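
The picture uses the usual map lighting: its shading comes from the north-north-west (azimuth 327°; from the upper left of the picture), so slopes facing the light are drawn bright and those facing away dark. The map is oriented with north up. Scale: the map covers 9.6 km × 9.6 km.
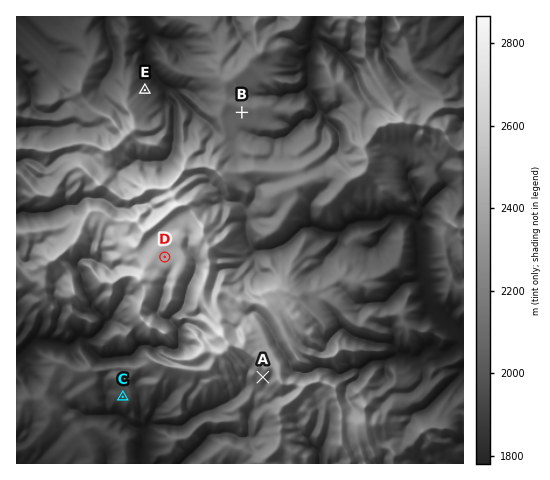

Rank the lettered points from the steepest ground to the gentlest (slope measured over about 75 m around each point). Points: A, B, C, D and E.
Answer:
A E C B D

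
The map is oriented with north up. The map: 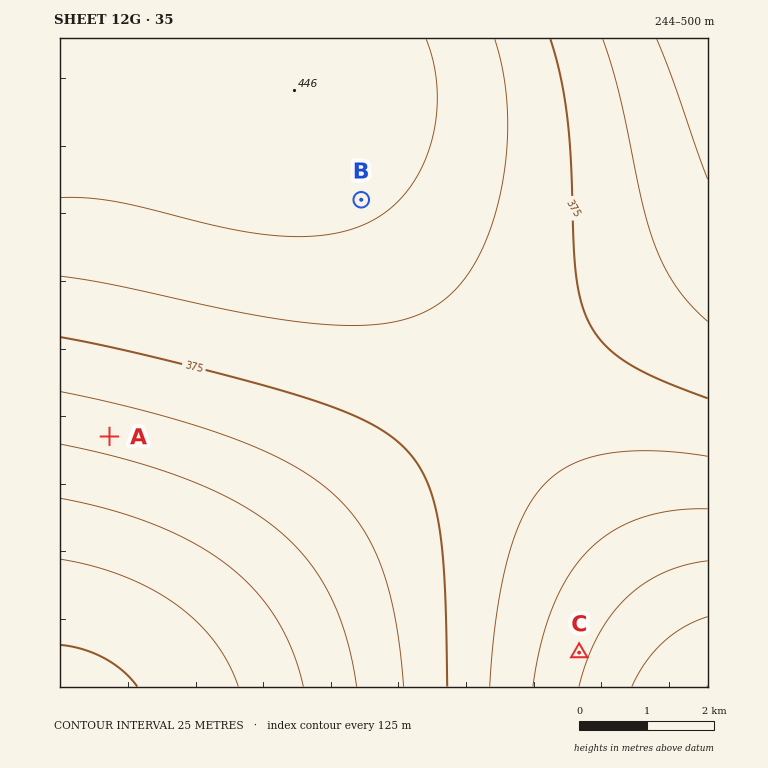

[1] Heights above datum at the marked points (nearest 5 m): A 335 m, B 430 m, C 445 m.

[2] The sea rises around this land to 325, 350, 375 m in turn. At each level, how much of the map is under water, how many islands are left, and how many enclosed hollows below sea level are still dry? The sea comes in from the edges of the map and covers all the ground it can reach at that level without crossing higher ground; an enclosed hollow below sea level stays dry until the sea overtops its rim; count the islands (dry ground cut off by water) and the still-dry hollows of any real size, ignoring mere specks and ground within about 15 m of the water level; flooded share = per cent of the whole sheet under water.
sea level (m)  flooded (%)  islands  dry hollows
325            14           0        0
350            23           0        0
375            38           0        0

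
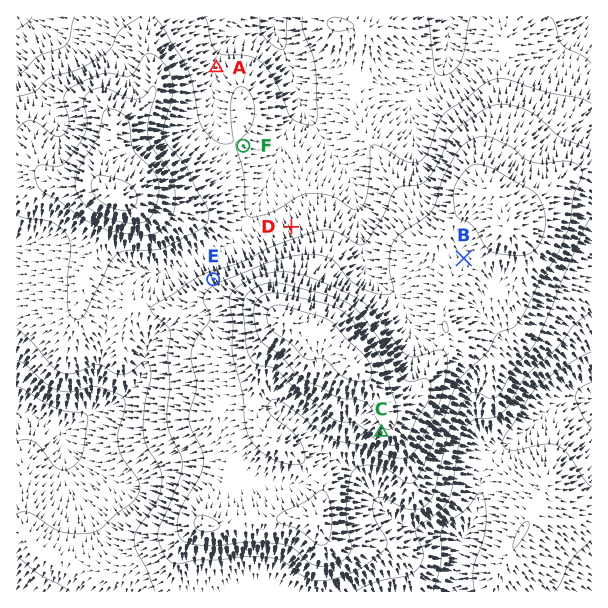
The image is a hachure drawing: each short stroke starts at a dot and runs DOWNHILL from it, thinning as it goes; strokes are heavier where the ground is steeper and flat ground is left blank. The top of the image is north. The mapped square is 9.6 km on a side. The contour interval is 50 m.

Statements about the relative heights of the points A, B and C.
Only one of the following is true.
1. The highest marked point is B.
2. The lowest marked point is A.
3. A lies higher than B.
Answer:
2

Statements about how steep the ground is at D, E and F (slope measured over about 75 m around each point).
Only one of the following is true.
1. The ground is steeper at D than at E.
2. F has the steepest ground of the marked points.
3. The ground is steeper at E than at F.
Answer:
3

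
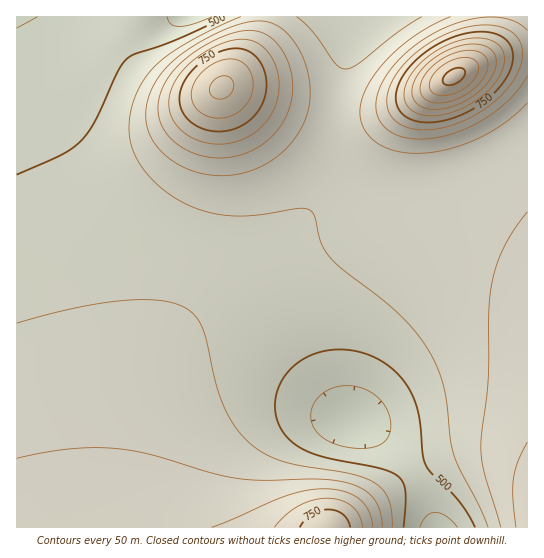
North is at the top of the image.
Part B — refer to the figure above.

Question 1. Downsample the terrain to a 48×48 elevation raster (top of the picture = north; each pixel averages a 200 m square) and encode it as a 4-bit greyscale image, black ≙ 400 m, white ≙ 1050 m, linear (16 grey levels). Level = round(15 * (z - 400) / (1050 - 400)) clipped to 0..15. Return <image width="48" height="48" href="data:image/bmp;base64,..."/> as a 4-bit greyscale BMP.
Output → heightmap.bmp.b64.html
<image width="48" height="48" href="data:image/bmp;base64,Qk32BAAAAAAAAHYAAAAoAAAAMAAAADAAAAABAAQAAAAAAIAEAAATCwAAEwsAABAAAAAAAAAAAAAAABEREQAiIiIAMzMzAERERABVVVUAZmZmAHd3dwCIiIgAmZmZAKqqqgC7u7sAzMzMAN3d3QDu7u4A////AFVVVVVVVVZmZmZmZ3eImZh2QyERESNFZlVVVVVVVVVVVVZmZmd4iIdlQyIREiNFZlVVVVVVVVVVVVVVVmZ3d3ZlQyIiIjRFZlVVVVVVVVVVVVVVVVVmZmVUMyIiIzRVZlVVVVVVVVVVVVVVVVVVVURDMyIiM0RVZlVVVVVVVVVVVVREREREQzMyIiIjM0RVZlVVVVVVVVVVRERERDMzMiIiIiIjNEVVZlVVVVVVVVVEREREMzMiIREREiIjNEVVZkREVVVVRERERERDMzIiERERESIzNEVVVkREREREREREREQzMyIhEQABESIzNEVVVkREREREREREREQzMyIhEQABESIzNEVVVUREREREREREREMzMyIhERERESIzNERVVUREREREREREREMzMyIhEREREiIzRERVVURERERERERERDMzMyIiERERIiMzRERVVURERERERERERDMzMyIiIiIiIjMzRERVVURERERERERERDMzMzIiIiIiIzM0RERVVURERERERERERDMzMzMyIiIiMzM0RERVVUREREREREREQzMzMzMzMzMzMzNERERVVUREREREREREQzMzMzMzMzMzMzNERERVVTM0REREREREMzMzMzMzMzMzMzREREVVVTMzMzNEREQzMzMzMzMzMzMzM0REREVVVTMzMzMzMzMzMzMzMzMzMzMzNEREREVVVTMzMzMzMzMzMzMzMzMzMzMzREREREVVVTMzMzMzMzMzMzMzMzMzMzNERERERERVVTMzMzMzMzMzMzMzMzMzMzRERERERERVVTMzMzMzMzMzMzMzMzMzM0RERERERERVVTMzMzMzMzMzMzMzMzMzM0RERERERERVVTMzMzMzMzMzMzMzMzMzM0RERERERERFVTMzMzMzMzMzMzMzMzMzNEREREREREREVTMzMzMzMzMzMzMzMzMzNEREREREREREVTMzMzMzMzMzREREREQzNERERERERERERSIzMzMzMzNERERERERERERERERERERERCIiMzMzMzRERERERERERERERERERERERCIiIjMzM0REVVVVVERERERERERERERERCIiIiMzNERVVWZlVURERERERERERERERCIiIiMzNEVWZmZmZVVEREREVVVVVERERCIiIiIzNEVmd3d3ZlVERERFVWZmVVVERCIiIiIzNFZniIiId2VURERVZnd3dmVVRCIiIiIzNFZ4iZmZh2ZURERVZ4mZiHZlVCIiIiIjNFZ4mqqpiHZVRERWeJq7uph2VSIiIiIjNFZ4mqqqmHZVRERVeJvN3LqHZSIiIiIiM0V4mquqmHZVRERFaJvN7duodiIiIiIiM0VniaqqmHZVRERFV4rN7ty5hhIiIiIiIzRWeJqpiHZURDNEVnms3dy6hxESIiIiIiNEZ4iYh2VUQzM0RWeKvMy5hxERIiIiIiIjRWd3dmVEMzMzNFZ4mqqphxEREiIiIiIiI0VmZlVEMzMzM0RWd4iIdhERESIiIiERESNEVURDMzMzMzRFVmZmZQ=="/>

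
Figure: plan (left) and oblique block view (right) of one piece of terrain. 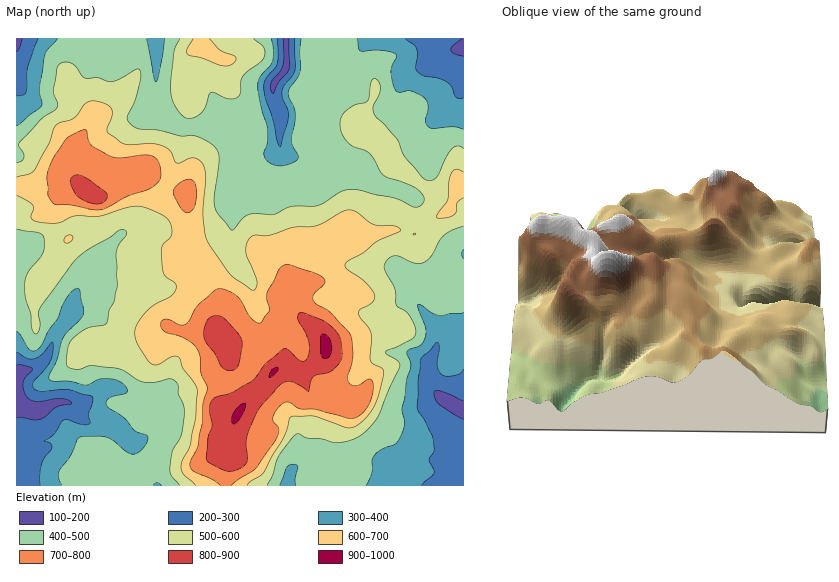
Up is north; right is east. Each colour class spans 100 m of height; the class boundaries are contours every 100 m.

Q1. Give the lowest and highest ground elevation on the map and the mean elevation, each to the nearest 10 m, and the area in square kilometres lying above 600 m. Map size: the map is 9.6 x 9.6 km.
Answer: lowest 120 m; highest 920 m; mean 530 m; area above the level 27.1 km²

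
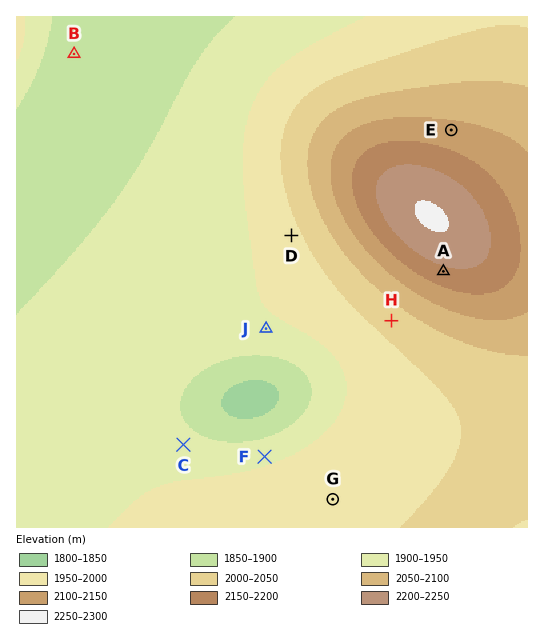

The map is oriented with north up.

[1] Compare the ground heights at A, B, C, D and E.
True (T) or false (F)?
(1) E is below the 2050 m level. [F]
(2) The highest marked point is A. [T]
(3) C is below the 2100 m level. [T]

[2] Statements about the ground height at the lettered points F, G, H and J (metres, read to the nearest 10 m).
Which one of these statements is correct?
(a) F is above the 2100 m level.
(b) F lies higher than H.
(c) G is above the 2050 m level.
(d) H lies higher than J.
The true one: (d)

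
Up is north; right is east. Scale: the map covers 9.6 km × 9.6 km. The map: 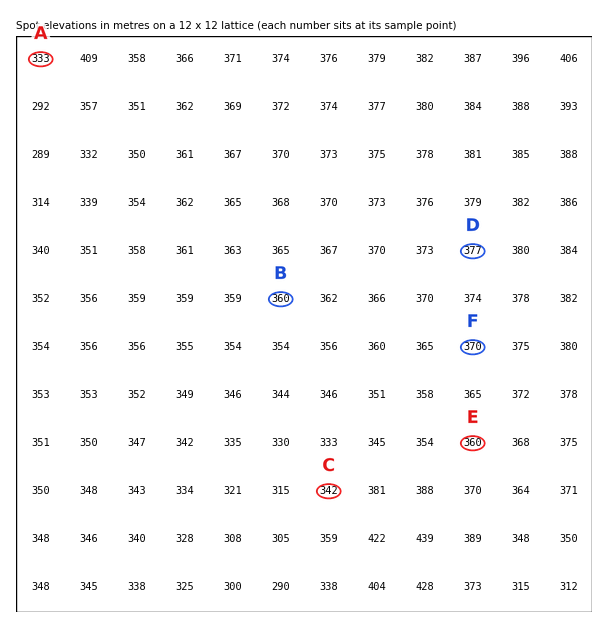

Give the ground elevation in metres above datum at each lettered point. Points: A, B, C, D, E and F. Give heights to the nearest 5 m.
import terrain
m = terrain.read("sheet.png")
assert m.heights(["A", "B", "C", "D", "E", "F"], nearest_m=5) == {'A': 335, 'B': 360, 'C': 340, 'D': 375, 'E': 360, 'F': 370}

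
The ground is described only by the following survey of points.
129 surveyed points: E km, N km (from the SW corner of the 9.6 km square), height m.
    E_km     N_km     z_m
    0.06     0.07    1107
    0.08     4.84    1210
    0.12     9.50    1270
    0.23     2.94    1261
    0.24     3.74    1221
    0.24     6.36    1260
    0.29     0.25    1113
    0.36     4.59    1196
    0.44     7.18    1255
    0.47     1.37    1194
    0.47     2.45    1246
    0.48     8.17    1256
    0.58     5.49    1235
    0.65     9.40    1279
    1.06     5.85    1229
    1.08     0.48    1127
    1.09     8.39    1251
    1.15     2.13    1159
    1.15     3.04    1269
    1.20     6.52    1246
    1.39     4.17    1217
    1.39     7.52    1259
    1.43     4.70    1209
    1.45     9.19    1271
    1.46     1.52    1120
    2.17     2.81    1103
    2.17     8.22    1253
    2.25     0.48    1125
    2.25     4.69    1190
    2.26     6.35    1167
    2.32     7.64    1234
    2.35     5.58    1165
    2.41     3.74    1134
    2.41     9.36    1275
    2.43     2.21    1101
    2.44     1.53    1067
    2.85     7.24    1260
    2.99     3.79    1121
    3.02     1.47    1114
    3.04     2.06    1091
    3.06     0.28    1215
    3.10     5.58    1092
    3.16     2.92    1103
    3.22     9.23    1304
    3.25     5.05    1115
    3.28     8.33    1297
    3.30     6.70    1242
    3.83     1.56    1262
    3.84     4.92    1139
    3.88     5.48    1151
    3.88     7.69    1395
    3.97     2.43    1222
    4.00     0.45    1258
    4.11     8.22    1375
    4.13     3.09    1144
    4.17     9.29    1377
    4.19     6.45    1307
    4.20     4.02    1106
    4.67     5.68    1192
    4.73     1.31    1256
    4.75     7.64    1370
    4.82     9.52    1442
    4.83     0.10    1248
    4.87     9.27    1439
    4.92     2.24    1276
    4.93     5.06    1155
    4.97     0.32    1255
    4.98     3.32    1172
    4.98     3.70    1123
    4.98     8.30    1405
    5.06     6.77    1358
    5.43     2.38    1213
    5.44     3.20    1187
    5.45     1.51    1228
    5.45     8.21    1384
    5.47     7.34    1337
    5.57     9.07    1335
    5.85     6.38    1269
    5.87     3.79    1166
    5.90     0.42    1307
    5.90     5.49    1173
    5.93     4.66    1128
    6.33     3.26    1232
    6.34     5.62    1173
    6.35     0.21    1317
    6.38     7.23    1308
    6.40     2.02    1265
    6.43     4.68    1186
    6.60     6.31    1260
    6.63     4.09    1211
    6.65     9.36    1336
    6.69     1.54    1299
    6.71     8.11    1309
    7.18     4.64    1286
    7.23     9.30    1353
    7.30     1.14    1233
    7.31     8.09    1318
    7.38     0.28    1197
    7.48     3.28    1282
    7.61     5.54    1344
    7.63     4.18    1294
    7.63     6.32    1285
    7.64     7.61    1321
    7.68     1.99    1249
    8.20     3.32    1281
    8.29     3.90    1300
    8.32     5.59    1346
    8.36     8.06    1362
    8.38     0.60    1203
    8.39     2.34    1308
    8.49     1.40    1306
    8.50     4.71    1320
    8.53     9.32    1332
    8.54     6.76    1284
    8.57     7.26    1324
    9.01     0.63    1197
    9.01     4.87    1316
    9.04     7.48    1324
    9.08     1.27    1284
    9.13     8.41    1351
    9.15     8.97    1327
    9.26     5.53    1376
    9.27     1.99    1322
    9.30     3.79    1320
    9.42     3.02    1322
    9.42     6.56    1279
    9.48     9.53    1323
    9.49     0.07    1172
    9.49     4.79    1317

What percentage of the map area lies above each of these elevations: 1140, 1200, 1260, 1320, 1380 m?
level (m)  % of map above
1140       86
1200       71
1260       48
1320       19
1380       3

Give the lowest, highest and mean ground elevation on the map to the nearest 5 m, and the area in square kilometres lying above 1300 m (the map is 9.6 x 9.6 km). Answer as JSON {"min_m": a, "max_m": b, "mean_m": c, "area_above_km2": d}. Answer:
{"min_m": 1065, "max_m": 1445, "mean_m": 1245, "area_above_km2": 27.5}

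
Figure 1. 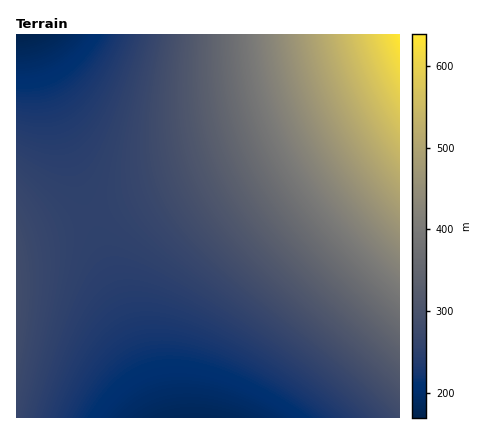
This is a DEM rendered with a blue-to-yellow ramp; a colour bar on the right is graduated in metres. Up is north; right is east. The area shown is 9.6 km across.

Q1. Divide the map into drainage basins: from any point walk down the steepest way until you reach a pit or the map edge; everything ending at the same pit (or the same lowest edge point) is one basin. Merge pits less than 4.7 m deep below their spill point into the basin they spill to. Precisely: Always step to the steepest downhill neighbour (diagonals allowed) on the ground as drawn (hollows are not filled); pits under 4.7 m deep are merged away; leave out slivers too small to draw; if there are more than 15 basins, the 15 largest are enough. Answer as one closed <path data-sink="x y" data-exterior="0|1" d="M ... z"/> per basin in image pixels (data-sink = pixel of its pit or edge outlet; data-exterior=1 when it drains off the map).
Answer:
<path data-sink="196 418" data-exterior="1" d="M400 78l-96 49-100 45-102 40-86 28 0 178 384 0z"/><path data-sink="16 34" data-exterior="1" d="M400 34l-384 0 0 206 70-22 94-36 106-46 100-50 14-8z"/>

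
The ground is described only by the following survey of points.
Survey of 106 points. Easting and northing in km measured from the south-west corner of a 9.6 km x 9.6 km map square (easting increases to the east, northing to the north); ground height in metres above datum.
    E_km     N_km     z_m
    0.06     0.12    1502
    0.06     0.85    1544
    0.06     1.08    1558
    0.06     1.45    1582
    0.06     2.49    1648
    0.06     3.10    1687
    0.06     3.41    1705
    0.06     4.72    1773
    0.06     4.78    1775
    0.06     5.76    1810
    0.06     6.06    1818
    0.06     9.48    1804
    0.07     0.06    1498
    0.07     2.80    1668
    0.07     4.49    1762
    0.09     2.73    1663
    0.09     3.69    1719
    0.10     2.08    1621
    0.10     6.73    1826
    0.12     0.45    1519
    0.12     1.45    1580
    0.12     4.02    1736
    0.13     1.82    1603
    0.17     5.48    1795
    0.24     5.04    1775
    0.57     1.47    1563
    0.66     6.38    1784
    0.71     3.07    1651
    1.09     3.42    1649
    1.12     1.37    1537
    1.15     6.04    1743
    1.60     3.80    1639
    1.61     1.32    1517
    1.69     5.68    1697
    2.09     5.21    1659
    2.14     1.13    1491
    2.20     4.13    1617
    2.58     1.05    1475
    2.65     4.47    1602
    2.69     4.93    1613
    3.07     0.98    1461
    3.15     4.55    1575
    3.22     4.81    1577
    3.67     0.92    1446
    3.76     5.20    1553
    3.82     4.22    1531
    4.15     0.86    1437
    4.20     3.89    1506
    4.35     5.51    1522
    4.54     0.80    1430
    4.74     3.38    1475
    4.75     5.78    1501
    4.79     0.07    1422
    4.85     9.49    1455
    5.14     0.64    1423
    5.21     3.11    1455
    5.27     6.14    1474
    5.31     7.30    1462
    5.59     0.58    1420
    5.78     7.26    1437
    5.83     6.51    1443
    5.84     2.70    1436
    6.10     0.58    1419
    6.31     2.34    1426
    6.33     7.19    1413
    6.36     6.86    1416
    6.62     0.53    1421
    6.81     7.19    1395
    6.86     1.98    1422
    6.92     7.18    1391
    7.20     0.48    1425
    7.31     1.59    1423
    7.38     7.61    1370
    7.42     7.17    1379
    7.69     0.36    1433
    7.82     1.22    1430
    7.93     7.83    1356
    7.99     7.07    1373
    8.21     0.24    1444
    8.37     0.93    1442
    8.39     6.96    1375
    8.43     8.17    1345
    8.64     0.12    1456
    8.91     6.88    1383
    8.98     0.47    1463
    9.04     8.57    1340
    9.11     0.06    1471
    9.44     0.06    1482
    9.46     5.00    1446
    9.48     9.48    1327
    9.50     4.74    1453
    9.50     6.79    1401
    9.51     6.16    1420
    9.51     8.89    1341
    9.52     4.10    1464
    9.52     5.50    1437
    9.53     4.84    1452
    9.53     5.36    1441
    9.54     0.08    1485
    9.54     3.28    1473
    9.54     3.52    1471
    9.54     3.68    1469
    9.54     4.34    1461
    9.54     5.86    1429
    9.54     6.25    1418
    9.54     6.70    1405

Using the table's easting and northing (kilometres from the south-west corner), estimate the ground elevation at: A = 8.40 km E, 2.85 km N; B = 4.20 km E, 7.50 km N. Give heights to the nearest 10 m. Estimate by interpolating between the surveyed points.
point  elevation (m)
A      1440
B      1530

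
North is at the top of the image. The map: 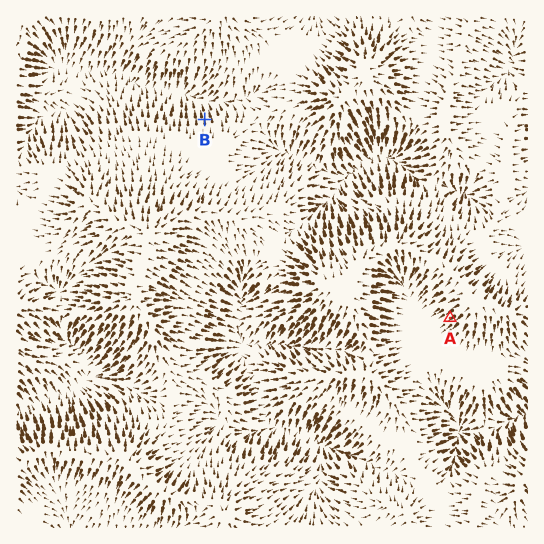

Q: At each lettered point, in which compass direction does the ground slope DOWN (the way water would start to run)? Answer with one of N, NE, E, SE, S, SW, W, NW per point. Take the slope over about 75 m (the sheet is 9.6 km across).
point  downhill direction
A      SW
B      N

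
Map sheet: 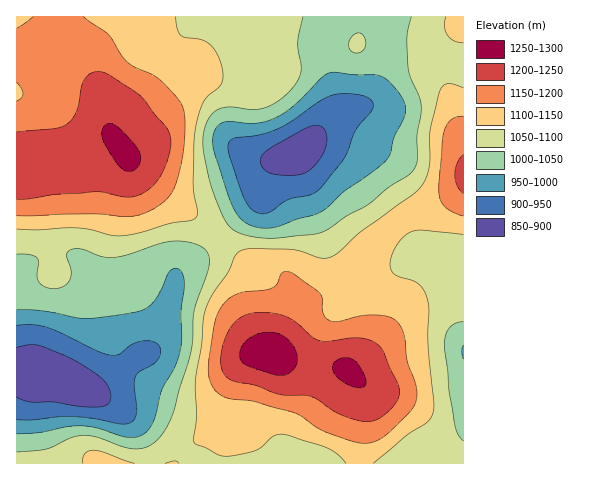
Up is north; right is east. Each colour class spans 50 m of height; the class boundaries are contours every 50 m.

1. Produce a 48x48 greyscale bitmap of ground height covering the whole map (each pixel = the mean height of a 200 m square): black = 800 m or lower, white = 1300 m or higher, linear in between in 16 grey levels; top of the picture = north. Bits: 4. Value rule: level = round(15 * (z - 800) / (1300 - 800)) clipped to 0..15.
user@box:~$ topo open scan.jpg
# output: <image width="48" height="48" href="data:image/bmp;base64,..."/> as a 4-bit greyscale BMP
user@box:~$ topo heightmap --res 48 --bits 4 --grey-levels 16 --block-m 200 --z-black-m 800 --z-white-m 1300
<image width="48" height="48" href="data:image/bmp;base64,Qk32BAAAAAAAAHYAAAAoAAAAMAAAADAAAAABAAQAAAAAAIAEAAATCwAAEwsAABAAAAAAAAAAAAAAABEREQAiIiIAMzMzAERERABVVVUAZmZmAHd3dwCIiIgAmZmZAKqqqgC7u7sAzMzMAN3d3QDu7u4A////AIiIiJmZmZmZmZmZmZmZmIiImZmZiIiIiHd4iJmZiIiImZmZmZmZmYiZmqqpmIiIiHd3eIiId2d4iZmZmZmZmZmaqru6mYiIiGZmZ3d2ZVZniZmZmZmZmaqru7u7qpmYh1VVVVVVRFVniJmZmqqZqqu7zMzMuqmYh0REREREREVmeJmaqqqqqru8zMzMy6qYhzMzMzMzNEVWeJmqqqq7u7zMzd3dy7qYhzMzMiIjNEVWeImqu7u8zMzN3d3dzLqYdzIiIiIjNEVWZ4mrvMzN3d3d3e3dzLqYdyIjIiMzREVVZ4mrzN3d3d3d7u3dy6qYdyMzMzM0RERVZomszd7u7t3d7u3cy6qYdjMzMzRERERFVnmr3e7u7t3d3d3cu6mYdjMzNERVVURFVnirze7u7t3N3d3Mu6mYdjM0RFVVVVVVVnirzd7u7dzMzMzLu6mYd0REVVVmVVVVVnirzN3d3cy7u7u7uqmYd1VVZmZmZmZlVnirvMzMzMu6q7u7uqmYiGZmZmZmZmZmZniau8zMy7u6qqqqqqmYiHd3d3dmZmZmZniaq7u7u7u6qqqqqqmYiHd3d3d2ZmZmZmeJqqu7u7uqqqqqqpmYiHd4iHd3ZmZmZmeJmqqqu7qqqqqpmZmYiHeIiHd3d3dmZmeImaqqqqqqqqqpmZmYiHeIiHd3d3d2Zmd4maqqqqqZmqqpmZmYiIiIh3eIiHd3d3d4mZmqqZmZmaqpmZmIiIiIiIiIiIiHd3iIiZmIiIiImZqpmZmZmYiIiIiZmZmIiIiIiId3d3iIiZmqmZmZmZmZmZmaqqqZmZmYh2ZmZnd3iJmZmZmZmqqqqqqqqqqqmZmYdmVVVmZneIiZmZqqqru7u7u7u7u6qpmIdlREVVVmd3iJmZqqu8zMzMzMzMy7qpmHZURERFVWZnd4iZqrvN3MzMzMzdzLupmHZURERERFZmd3iJmrvN3d3MzN3d3MupmHZUMzMzRFVmZneImrzN3d3dzd3e3cu6l2VEMzMzM0VVZmd3ibzN3d3d3d3u3cy6h2VEMzIiM0RVVmZ3iavN3d3d3d7u3dy6h2VEMzMiIzRFVmZniavMzd3d3e7t3dy6h2VERDMyIzRFVmZniavMzMzM3e7t3cy6h2VVVUQzMzRFVWZniau8zMzM3d3d3My6l2ZmZlVEMzREVVZniau7u7vM3d3dzMu6mHd3d3ZVRERERVVniaqru7u8zd3dzLu6mYiIiHdmVERERVVniZqqu7u8zd3czLuqmZiIiIh2ZVREVVZniZmbu7u8zdzMu7qqmZmImZiHZlVVVWZ3iZmbu7u8zMzLu6qqqpmImZmHdmZmZmZ4iZmbvLu7zMu7qqqZqpmImZmIdmZ3dmd4iZmbzMu7u7u6qqmZqZmIiZmHd3d3d3d4iZmbzMu7u7uqqpmZmZiIiZmHd3d4d3d4iZmbvLu7u7qqqZmZmZiIiZmHdnd4d3d4iZmbu7u7u6qqqZmZmYiIiZmHdmd3d3d4iZmau7u7uqqqqZmZiIiIiZmIdmd3d3d4iZmQ=="/>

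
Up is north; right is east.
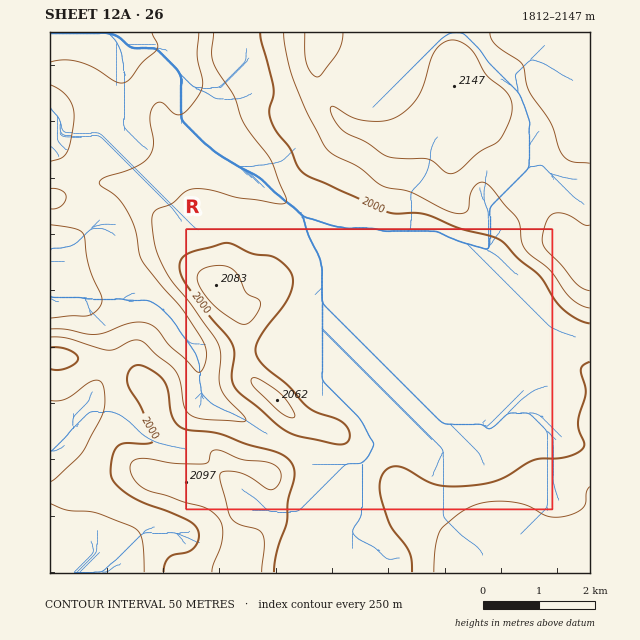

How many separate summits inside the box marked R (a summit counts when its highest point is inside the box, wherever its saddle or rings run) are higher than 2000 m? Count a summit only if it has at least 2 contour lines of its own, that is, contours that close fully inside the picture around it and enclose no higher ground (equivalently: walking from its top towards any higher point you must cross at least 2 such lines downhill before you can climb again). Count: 1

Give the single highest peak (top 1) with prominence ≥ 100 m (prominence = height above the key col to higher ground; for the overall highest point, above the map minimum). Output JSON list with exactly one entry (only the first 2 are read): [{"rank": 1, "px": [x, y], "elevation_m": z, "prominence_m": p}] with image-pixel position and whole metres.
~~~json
[{"rank": 1, "px": [454, 86], "elevation_m": 2147, "prominence_m": 335}]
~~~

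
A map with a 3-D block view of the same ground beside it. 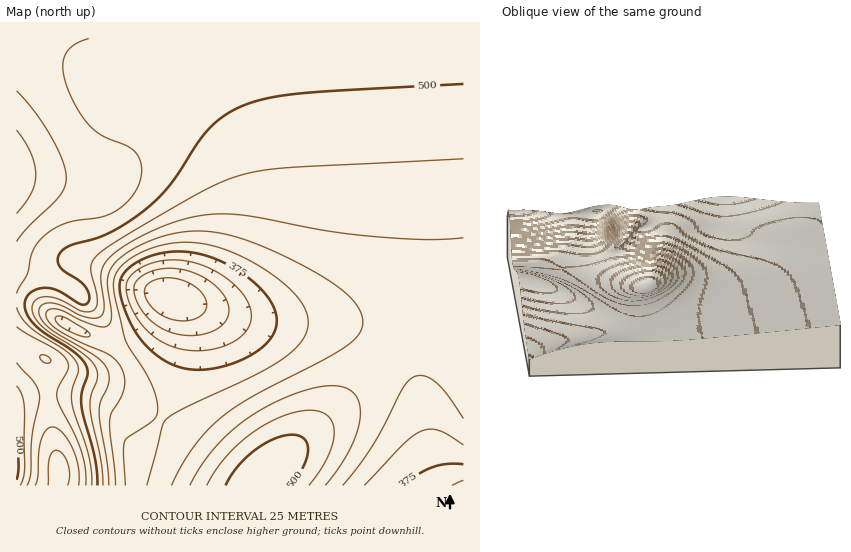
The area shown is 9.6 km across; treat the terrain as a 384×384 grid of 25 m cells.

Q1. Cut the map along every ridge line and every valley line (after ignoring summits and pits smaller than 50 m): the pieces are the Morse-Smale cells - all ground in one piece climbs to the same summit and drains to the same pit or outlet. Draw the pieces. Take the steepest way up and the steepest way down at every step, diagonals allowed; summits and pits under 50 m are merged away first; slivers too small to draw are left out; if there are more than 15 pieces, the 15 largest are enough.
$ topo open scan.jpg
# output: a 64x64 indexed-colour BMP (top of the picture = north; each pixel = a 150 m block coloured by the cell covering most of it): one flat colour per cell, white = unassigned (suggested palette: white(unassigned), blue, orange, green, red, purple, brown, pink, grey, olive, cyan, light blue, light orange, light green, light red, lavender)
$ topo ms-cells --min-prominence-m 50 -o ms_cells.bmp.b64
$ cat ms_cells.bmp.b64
<image width="64" height="64" href="data:image/bmp;base64,Qk12CAAAAAAAAHYAAAAoAAAAQAAAAEAAAAABAAQAAAAAAAAIAAATCwAAEwsAABAAAAAAAAAA////ALR3HwAOf/8ALKAsACgn1gC9Z5QAS1aMAMJ34wB/f38AIr28AM++FwDox64AeLv/AIrfmACWmP8A1bDFAGZmZjMzMzMzMiIiIiIiIiIiJEREREREREREREREREVVZmZmMzMzMzMyIiIiIiIiIiIiREREREREREREREREVVVmZmYzMzMzMzIiIiIiIiIiIiIkRERERERERERERERVVWZmZjMzMzMzMiIiIiIiIiIiIiJERERERERERERERFVVZmZmMzMzMzMyIiIiIiIiIiIiIiRERERERERERERFVVVmZmYzMzMzMzMiIiIiIiIiIiIiIkREREREREREREVVVWZmYzMzMzMzMzIiIiIiIiIiIiIiJERERERERERERVVVZmZjMzMzMzMzMiIiIiIiIiIiIiIiRERERERERERFVVVmZmMzMzMzMzMzIiIiIiIiIiIiIiIkREREREREREVVVWZmYzMzMzMzMzMyIiIiIiIiIiIiIiJERERERERERVVVZmZjMzMzMzMzMzIiIiIiIiIiIiIiIiRERERERERVVVVmZmMzMzMzMzMzMyIiIiIiIiIiIiIiIkRERERERFVVVWZmYzMzMzMzMzMzIiIiIiIiIiIiIiIiJEREREREVVVVZmZjMzMzMzMzMzMyIiIiIiIiIiIiIiIiRERERERVVVVmZjMzMzMzMzMzMzIiIiIiIiIiIiIiIiIkRERERVVVVWZmYzMzMzMzMzMzMiIiIiIiIiIiIiIiIiJERERFVVVVZmZjMzMzMzMzMzMzIiIiIiIiIiIiIiIiIiREREVVVVVmZmMzMzMzMzMzMzMiIiIiIiIiIiIiIiIiIkREVVVVVWZmMzMzMzMzMzMzMyIiIiIiIiIiIiIiIiIiJEVVVVVVZjMzMzMzMzMzMzMzIiIiIiIiIiIiIiIiIiIiRVVVVVUzMzMzMzMzMzMzMzMiIiIiIiIiIiIiIiIiIiJ1VVVVVTMzMzMzMzMzMzMzMyIiIiIiIiIiIiIiIiIiERdVVVVVMzMzMzMzMzMzMzMzIiIiIiIiIiIiIiIiIhEREXVVVVUzMzMzMzMzMzMzMzMiIiIiIiIRERERERERERERF1VVVTMzMzMzMzMzMzMzMyIiIhERERERERERERERERERF1VVMzETMzMzMzMzMzMzIiERERERERERERERERERERERd3cRERMzMzMzMzMzMzERERERERERERERERERERERERERdxEREzMzMzMzMzMxERERERERERERERERERERERERERERERERMzMzMzMzEREREREREREREREREREREREREREREREREREzMzMzMxERERERERERERERERERERERERERERERERERERMzMzMRERERERERERERERERERERERERERERERERERERETMxERERERERERERERERERERERERERERERERERERERERERERERERERERERERERERERERERERERERERERERERERERERERERERERERERERERERERERERERERERERERERERERERERERERERERERERERERERERERERERERERERERERERERERERERERERERERERERERERERERERERERERERERERERERERERERERERERERERERERERERERERERERERERERERERERERERERERERERERERERERERERERERERERERERERERERERERERERERERERERERERERERERERERERERERERERERERERERERERERERERERERERERERERERERERERERERERERERERERERERERERERERERERERERERERERERERERERERERERERERERERERERERERERERERERERERERERERERERERERERERERERERERERERERERERERERERERERERERERERERERERERERERERERERERERERERERERERERERERERERERERERERERERERERERERERERERERERERERERERERERERERERERERERERERERERERERERERERERERERERERERERERERERERERERERERERERERERERERERERERERERERERERERERERERERERERERERERERERERERERERERERERERERERERERERERERERERERERERERERERERERERERERERERERERERERERERERERERERERERERERERERERERERERERERERERERERERERERERERERERERERERERERERERERERERERERERERERERERERERERERERERERERERERERERERERERERERERERERERERERERERERERERERERERERERERERERERERERERERERERERERERERERERERERERERERERERERERERERERERERERERERERERERERERERERERERERERERERERERERERERERERERERERERERERERERERERERERERERERERERERERERERERERERERERERERERERERERERERERERERERERERERERERERERERERERERERERERERERERERERERERERERERERERERERERERERERERERERERERERERERERERERERERERERERERERERERERERERERERERERERERERERERERERERERERERERERERERERERERERERERERERERERERERERERERERERERERERERERERERERERERERERERERERERERERERERERERERERERERERERERERERERERERERERERERERERERERERERERERERERERER"/>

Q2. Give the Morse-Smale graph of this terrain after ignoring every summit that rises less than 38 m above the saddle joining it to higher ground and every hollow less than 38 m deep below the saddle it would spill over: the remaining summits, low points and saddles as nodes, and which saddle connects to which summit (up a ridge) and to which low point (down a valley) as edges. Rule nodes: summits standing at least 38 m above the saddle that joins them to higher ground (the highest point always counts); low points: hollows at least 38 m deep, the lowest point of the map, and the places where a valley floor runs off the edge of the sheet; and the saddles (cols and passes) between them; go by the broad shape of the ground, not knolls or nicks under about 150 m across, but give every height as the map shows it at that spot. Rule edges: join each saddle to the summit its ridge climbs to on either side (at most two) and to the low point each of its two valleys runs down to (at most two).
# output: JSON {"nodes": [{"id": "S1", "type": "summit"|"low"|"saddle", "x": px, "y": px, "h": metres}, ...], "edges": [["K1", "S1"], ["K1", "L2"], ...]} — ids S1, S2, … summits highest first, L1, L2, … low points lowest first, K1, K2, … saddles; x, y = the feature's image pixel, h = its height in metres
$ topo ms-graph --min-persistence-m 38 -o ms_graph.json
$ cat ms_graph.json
{"nodes": [
{"id": "S1", "type": "summit", "x": 59, "y": 471, "h": 610},
{"id": "S2", "type": "summit", "x": 17, "y": 175, "h": 593},
{"id": "S3", "type": "summit", "x": 264, "y": 476, "h": 521},
{"id": "L1", "type": "low", "x": 172, "y": 298, "h": 277},
{"id": "L2", "type": "low", "x": 463, "y": 485, "h": 341},
{"id": "L3", "type": "low", "x": 17, "y": 466, "h": 492},
{"id": "K1", "type": "saddle", "x": 48, "y": 396, "h": 554},
{"id": "K2", "type": "saddle", "x": 57, "y": 281, "h": 507},
{"id": "K3", "type": "saddle", "x": 396, "y": 347, "h": 430},
{"id": "K4", "type": "saddle", "x": 160, "y": 420, "h": 400}],
"edges": [["K1", "S1"], ["K1", "L1"], ["K1", "L3"], ["K2", "S1"], ["K2", "S2"], ["K2", "L1"], ["K3", "S3"], ["K3", "L1"], ["K3", "L2"], ["K4", "S1"], ["K4", "S3"], ["K4", "L1"]]}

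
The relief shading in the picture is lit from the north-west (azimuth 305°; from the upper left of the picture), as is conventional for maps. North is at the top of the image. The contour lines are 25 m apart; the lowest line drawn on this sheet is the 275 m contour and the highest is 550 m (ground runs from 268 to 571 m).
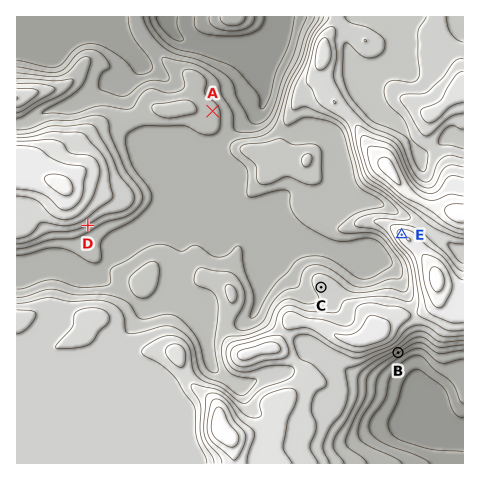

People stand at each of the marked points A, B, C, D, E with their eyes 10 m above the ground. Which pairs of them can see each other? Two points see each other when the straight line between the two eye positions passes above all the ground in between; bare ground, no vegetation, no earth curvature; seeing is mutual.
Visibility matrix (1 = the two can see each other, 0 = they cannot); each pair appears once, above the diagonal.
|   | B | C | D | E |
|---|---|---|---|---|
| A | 0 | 1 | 0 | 1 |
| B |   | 0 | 0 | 0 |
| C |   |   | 1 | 1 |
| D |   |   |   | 1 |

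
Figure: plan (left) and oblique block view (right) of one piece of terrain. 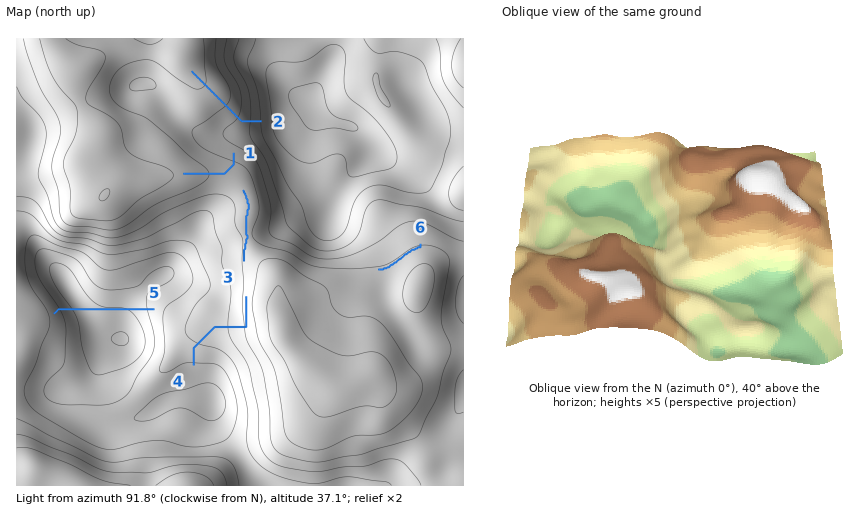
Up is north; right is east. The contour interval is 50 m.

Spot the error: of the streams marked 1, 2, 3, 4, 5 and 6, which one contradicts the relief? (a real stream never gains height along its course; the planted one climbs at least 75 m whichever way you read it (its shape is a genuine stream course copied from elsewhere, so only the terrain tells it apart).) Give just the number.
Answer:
5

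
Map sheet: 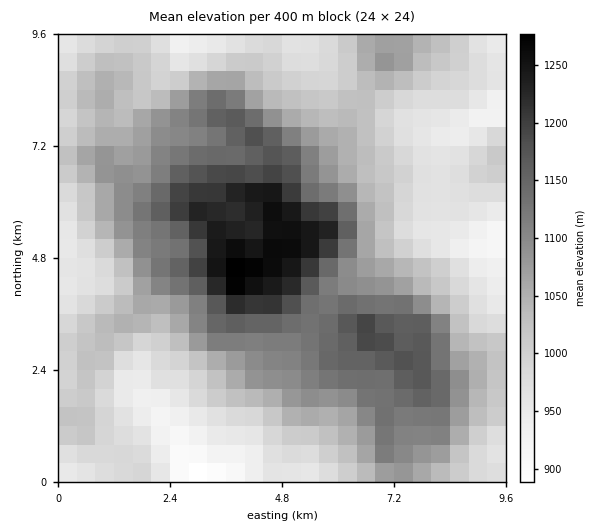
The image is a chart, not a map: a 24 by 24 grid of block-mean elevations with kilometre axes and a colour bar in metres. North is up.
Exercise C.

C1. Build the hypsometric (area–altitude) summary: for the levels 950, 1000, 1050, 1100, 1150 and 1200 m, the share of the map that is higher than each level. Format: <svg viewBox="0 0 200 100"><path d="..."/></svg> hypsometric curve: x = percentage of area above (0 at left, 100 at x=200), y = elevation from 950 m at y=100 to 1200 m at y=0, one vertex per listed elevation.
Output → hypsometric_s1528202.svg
<svg viewBox="0 0 200 100"><path d="M185 100l-51-20-45-20-28-20-29-20-17-20"/></svg>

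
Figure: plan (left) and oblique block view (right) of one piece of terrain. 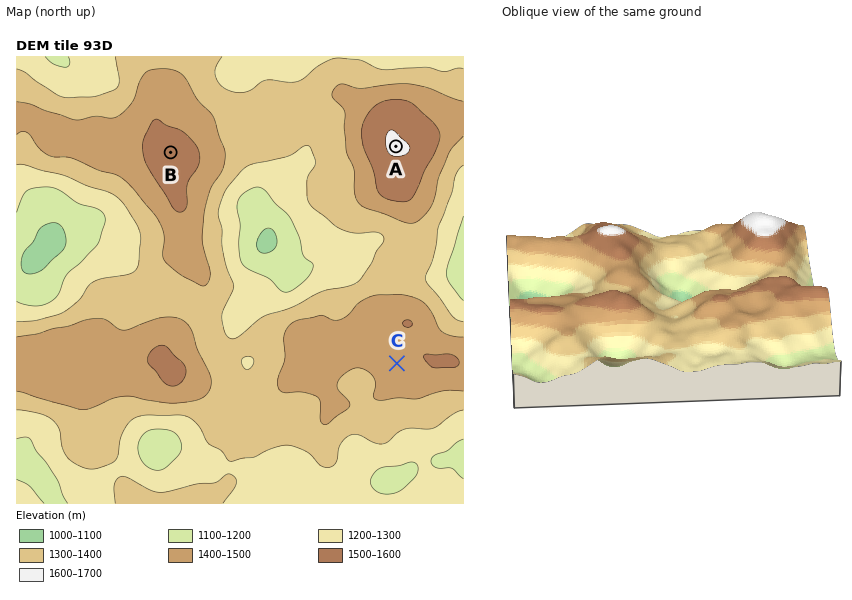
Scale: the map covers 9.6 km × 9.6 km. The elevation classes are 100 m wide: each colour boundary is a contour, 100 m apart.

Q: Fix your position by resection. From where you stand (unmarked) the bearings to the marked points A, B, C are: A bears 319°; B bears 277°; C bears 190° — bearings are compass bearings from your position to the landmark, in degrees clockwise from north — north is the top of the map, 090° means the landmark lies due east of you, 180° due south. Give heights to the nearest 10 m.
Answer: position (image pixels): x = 429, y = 184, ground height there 1450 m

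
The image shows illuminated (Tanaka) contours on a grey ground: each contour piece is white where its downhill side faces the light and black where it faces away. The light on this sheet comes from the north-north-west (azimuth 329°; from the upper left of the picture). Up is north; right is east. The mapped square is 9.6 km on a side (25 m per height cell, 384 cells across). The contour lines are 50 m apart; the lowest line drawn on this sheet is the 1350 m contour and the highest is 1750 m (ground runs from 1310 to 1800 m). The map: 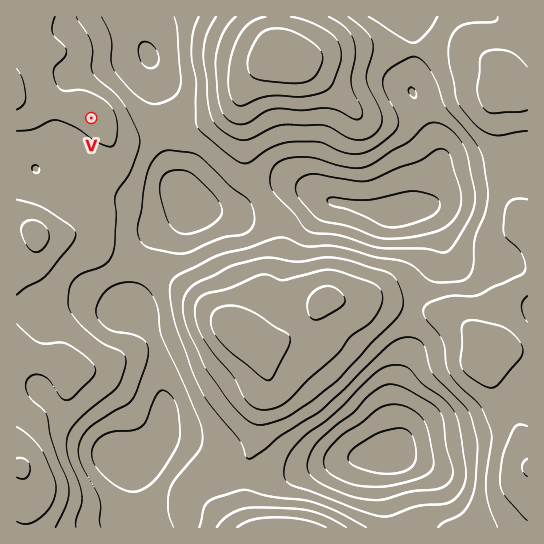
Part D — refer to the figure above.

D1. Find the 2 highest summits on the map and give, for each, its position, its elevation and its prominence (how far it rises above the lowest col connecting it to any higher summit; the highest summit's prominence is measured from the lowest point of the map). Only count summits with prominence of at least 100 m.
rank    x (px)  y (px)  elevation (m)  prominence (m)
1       282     59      1800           490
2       246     335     1747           194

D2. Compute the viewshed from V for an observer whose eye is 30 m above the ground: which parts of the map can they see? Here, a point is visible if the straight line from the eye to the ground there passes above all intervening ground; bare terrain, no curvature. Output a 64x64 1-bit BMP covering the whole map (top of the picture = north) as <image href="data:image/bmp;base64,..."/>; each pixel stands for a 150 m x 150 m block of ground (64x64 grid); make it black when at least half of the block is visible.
<image width="64" height="64" href="data:image/bmp;base64,Qk0+AgAAAAAAAD4AAAAoAAAAQAAAAEAAAAABAAEAAAAAAAACAAATCwAAEwsAAAIAAAAAAAAA////AAAAAAAAAB//8AAAAAAA///gAAAAAAD//4AAAAAAAH/+AAAAAAYAf/wAAAAAPgA/+AAAAAA8AD/4AAAAAHwAP/AAAAAA+AAf8AAAAAD4AB/gAAAAAPgAH8AAAAAA+AAfgAAAAADwAA8AAAAAAPAADwAAAAAA8AAOAAAAAADgAA4AAAAAAIAADgAAAAAAAAAPAAAAAAAAAA4AAAAAAADgDgAAAAAAA/wfAAAAAAD//78AAAAAYP///gAAAADw///8AAAAAPAfx//84AAB+AeD///wAAP4AgD///gAB/gAAH///AAH+AAAf//+AA/4AAB//n8gD/4AAP////gH/wAB/////gf/AAf/////h/8AB//////n/wAH////////AA////////8//////////3/////B/P/////H/8AAD////wP/wAAD///+A/+AAAH///wD/4AAAf//+AP+AAAA/v/4B/gAAAD8//gH+AAAAHj/+A/4AAAAeP/4H/gAAAA4//x/+AAAAAD////4AAAAAP////AAAAAA//D/8AAAAAD/8H/wAAAAAP/gf/AAAAAA/8B/8AAAAAD/AH/4AAAAAP8Af//gAAAA/4B//8AAAAD/4H//wAAAAP/w//8AAAAA/////wAAAAD/////AAAAAP////4AAAAA/////AAAAAD////4AAAAAA=="/>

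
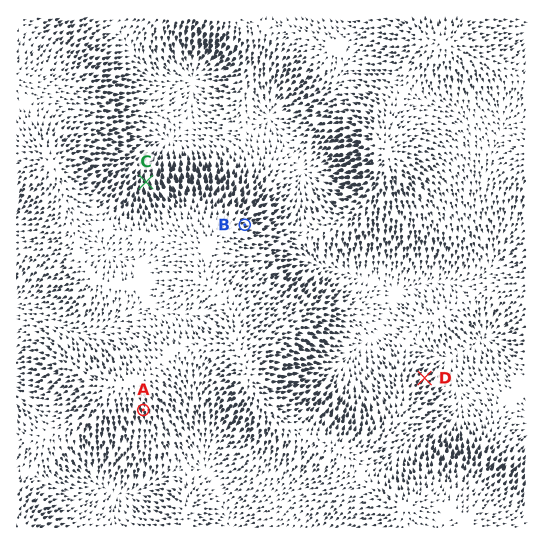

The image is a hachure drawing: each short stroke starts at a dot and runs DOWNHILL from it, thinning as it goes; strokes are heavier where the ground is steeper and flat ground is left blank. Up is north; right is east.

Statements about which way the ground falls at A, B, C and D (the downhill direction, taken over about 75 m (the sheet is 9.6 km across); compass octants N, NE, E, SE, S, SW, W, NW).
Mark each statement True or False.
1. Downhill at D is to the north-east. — True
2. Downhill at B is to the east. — True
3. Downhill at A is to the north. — False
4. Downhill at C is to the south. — False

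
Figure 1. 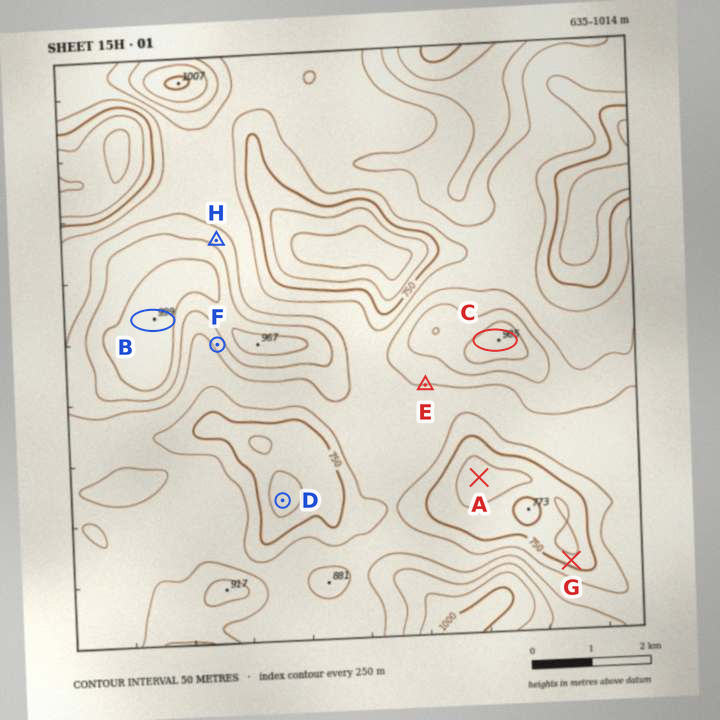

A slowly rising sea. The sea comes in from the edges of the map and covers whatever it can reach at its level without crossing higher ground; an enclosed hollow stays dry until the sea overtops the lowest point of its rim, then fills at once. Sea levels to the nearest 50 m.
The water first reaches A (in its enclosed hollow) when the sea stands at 800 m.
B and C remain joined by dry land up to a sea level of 850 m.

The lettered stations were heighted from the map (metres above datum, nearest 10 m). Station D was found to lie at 670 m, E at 850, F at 870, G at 720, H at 880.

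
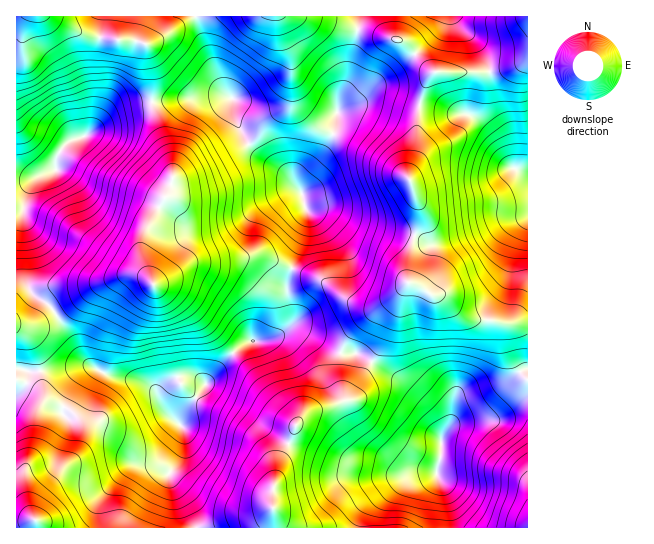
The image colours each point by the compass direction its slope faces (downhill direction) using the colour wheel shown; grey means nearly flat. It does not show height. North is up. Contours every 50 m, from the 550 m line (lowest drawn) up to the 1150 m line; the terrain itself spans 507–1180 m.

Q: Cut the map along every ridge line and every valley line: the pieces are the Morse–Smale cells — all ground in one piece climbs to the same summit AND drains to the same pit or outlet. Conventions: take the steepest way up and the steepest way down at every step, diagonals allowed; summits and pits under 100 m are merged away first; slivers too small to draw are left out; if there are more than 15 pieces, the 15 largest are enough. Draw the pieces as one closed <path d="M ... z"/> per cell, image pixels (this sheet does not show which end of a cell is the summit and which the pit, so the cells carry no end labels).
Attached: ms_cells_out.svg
<path d="M258 255l-20 4-43 2-40 23-16-9-14 0-26 9-40 20-24 19-9 2-9-1-1 3 15 14 5 10 5 20 48-6 26 12 27 4 13 9 10 21 13 12 5-10 18-22 6-9 30-33 12-8 13 0 13-4 17-15-5-28 0-11 5-14z"/><path d="M151 101l-21 3-17 7-26 24-16 5-8 7-7 12 0 10-2 2-24 9-14 2 1 142 9 1 9-2 24-19 40-20 26-9 14 0 12 6-10-23 0-15 7-17 20-32 5-17-2-20z"/><path d="M421 104l-4 14-1 32-8 24 12 35 0 10-7 19-5 25 0 19 13 5 10 8 15 4 19 18 42 7 20-1 1-149-17-8-18-32-15-15-8-4-15-2z"/><path d="M297 328l-8 0-11 8-11 4-18 1-12 8-30 33-27 35-1 6 5 8 0 15-4 12-11 15 0 5 25 50 80 0 1-11-3-11 1-20 7-25 16-36 11-13 30-8 6-5-3-18 1-28-7-2z"/><path d="M226 96l-74 6 19 55 2 18-5 19-20 32-7 17 2 20 10 21 16-7 26-16 43-2 15-4 10 1 28 12 8-15 9-34-5-25-18-22-20-12-14-13-16-29-3-19z"/><path d="M387 93l-16 2-9 6-25 12-2 17-8 17-23 26-5 10 9 36-4 19-12 31 30 11 24 19 16 6 15 0 16-8 15-15 1-27 11-36-1-16-11-26 8-27 4-45z"/><path d="M89 365l-49 6 4 20 0 8-4 8 5-3 9 0 19 8 8 13 0 17-5 13-17 18-19 24-5 13 2 17 156 1-2-10-22-40 0-5 14-22 0-24-18-16-8-17-7-9-13-5-22-3z"/><path d="M374 363l-5 2-22 35-37 11-14 14-16 36-7 25-1 20 3 22 87 0 1-9 4-9 30-26 17-9 23-2 4-18 2-20 0-10-3-7-35-35z"/><path d="M303 16l-107 1 7 24 18 46 11 11 1 16 14 28 12 14 26 16 13 16 3-11 19-20 13-23 4-19 0-12 11-24 3-21 6-24 0-5-18-2z"/><path d="M49 16l-33 1 1 164 13-1 24-9 2-2 0-10 7-12 8-7 16-5 26-24 12-6 27-4 0-31-4-21-5-6-60-8z"/><path d="M411 283l-6 3-5 11-4 16-24 49 33 21 31 30 7 12 0 10 19-26 25-12 32-25 9-3 0-46-21 1-42-7-19-18-15-4z"/><path d="M527 401l-6 2-24 16-43 5-11 11-6 42 10 18 4 33 77-1z"/><path d="M527 16l-166 0-4 13 46 12 30 31 58 0 24-5 13-9z"/><path d="M195 16l-146 1 34 18 60 8 5 6 4 21 1 31 61-5 15 1-8-10-18-46z"/><path d="M527 59l-12 8-24 5-57 0-9 11-5 20 35 10 15 2 8 4 15 15 18 32 16 7z"/>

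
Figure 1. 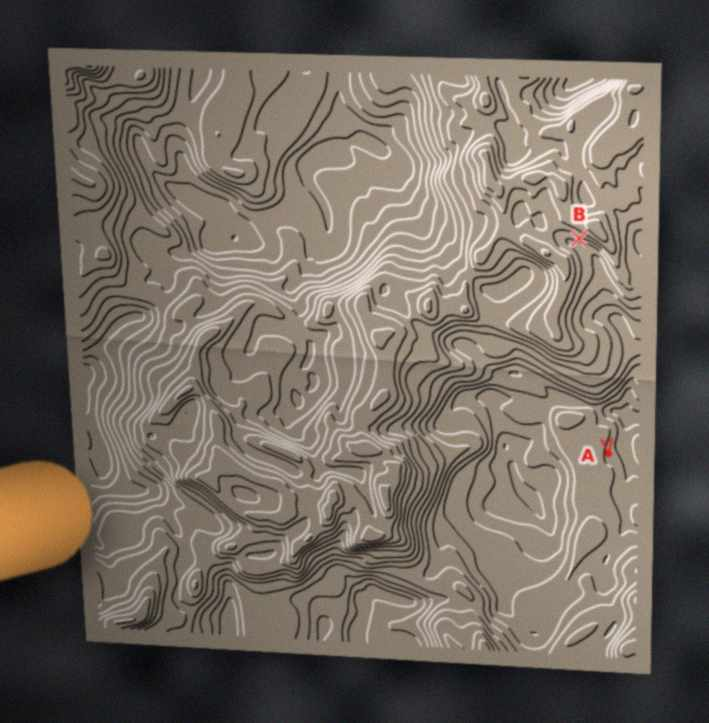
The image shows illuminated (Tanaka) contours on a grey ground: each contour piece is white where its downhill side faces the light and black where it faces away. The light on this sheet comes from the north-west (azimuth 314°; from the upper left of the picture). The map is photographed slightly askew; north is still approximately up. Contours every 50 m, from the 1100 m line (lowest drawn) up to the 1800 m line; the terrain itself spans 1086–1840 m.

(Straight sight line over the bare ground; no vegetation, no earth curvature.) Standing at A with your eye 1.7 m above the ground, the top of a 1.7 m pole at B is hidden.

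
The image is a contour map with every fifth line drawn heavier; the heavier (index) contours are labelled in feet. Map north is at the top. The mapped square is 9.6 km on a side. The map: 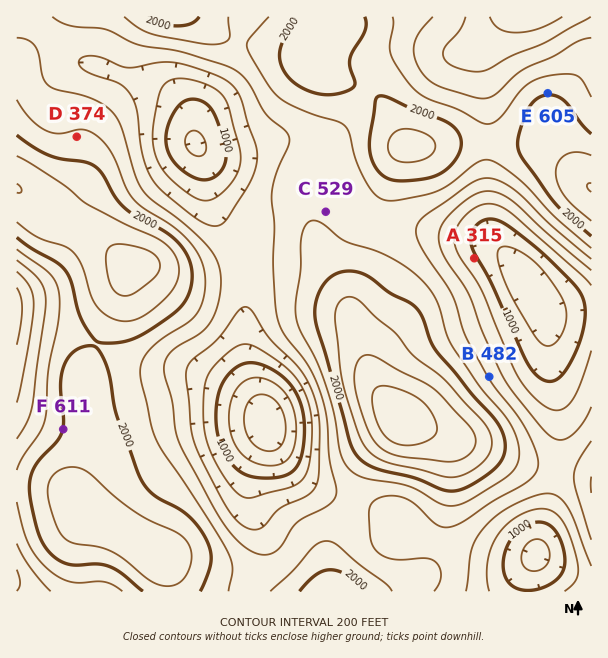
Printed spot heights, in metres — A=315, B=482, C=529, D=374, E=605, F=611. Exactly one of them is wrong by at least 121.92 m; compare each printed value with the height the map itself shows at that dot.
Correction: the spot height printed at D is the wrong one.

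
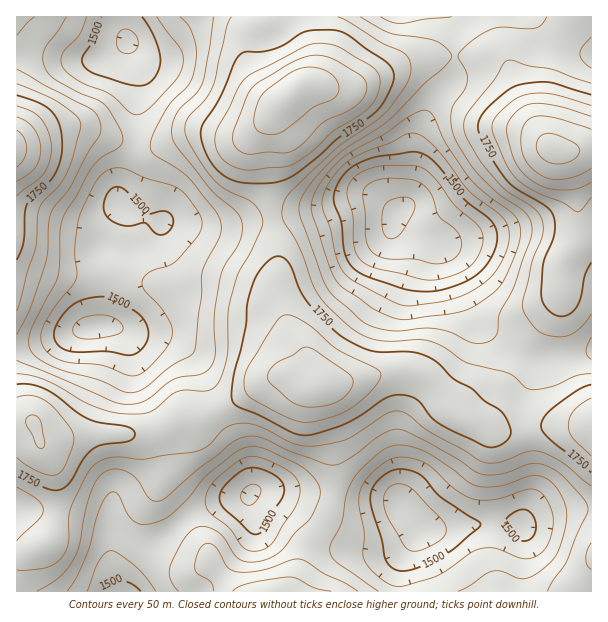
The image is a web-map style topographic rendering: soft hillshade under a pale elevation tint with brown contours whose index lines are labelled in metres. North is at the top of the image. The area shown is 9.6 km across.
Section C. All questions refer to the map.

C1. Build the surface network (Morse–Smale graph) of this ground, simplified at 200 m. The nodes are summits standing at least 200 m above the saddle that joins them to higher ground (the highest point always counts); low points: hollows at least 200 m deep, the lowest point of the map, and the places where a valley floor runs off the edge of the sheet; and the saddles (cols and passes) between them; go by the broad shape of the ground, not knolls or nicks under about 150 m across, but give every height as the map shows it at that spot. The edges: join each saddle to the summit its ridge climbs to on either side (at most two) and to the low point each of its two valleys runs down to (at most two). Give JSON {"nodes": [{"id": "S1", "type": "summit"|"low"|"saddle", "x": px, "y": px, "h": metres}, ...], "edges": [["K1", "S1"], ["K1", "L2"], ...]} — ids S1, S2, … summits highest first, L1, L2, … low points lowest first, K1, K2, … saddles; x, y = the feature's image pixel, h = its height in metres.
{"nodes": [
{"id": "S1", "type": "summit", "x": 554, "y": 149, "h": 1966},
{"id": "S2", "type": "summit", "x": 290, "y": 95, "h": 1946},
{"id": "S3", "type": "summit", "x": 17, "y": 149, "h": 1926},
{"id": "L1", "type": "low", "x": 398, "y": 212, "h": 1337},
{"id": "L2", "type": "low", "x": 417, "y": 525, "h": 1417},
{"id": "L3", "type": "low", "x": 96, "y": 327, "h": 1432},
{"id": "K1", "type": "saddle", "x": 525, "y": 429, "h": 1741},
{"id": "K2", "type": "saddle", "x": 218, "y": 410, "h": 1731},
{"id": "K3", "type": "saddle", "x": 273, "y": 219, "h": 1708},
{"id": "K4", "type": "saddle", "x": 566, "y": 357, "h": 1668},
{"id": "K5", "type": "saddle", "x": 455, "y": 56, "h": 1649},
{"id": "K6", "type": "saddle", "x": 17, "y": 348, "h": 1636}],
"edges": [["K1", "S2"], ["K1", "L1"], ["K1", "L2"], ["K2", "S2"], ["K2", "L2"], ["K2", "L3"], ["K3", "S2"], ["K3", "L1"], ["K3", "L3"], ["K4", "S1"], ["K4", "S2"], ["K4", "L1"], ["K5", "S1"], ["K5", "S2"], ["K5", "L1"], ["K6", "S2"], ["K6", "S3"], ["K6", "L3"]]}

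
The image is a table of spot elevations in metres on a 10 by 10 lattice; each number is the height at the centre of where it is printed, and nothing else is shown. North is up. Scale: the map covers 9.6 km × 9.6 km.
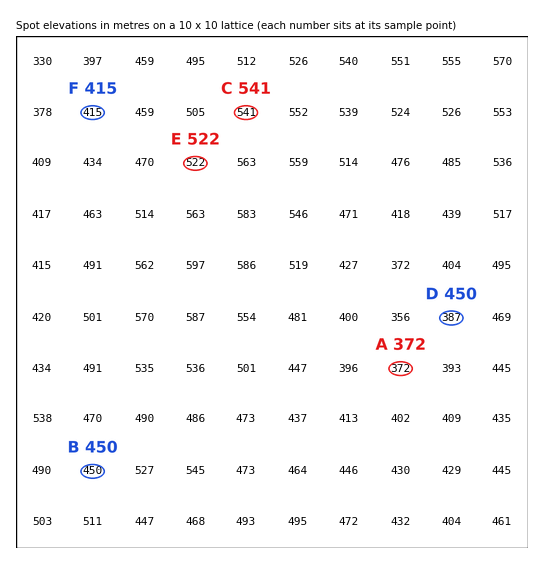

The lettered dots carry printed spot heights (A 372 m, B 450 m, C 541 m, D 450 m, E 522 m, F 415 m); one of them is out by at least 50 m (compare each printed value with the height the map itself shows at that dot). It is D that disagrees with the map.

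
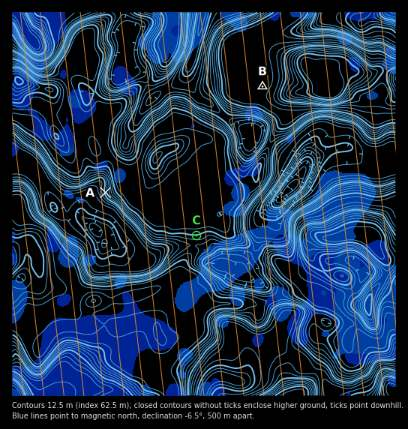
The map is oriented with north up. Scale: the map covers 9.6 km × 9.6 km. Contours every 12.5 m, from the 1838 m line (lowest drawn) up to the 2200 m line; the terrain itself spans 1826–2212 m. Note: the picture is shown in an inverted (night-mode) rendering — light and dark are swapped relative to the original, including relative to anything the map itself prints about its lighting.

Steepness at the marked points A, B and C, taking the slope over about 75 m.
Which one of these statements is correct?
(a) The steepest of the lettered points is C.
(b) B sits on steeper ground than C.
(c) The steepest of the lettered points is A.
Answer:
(c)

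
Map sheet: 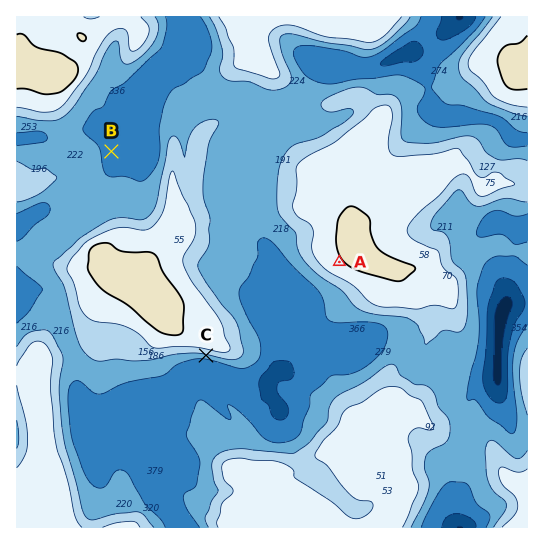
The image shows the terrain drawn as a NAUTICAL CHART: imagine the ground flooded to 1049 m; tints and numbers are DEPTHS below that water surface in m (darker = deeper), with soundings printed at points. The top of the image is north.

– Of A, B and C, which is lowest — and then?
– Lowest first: B C A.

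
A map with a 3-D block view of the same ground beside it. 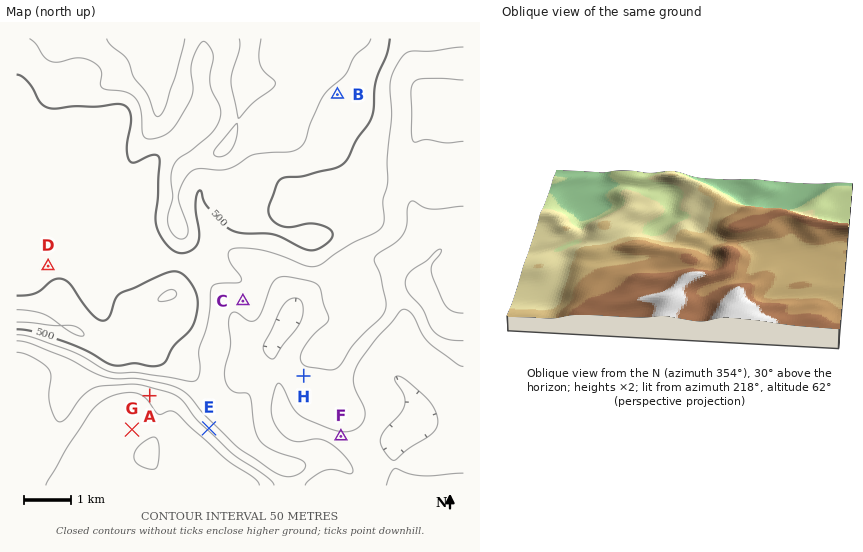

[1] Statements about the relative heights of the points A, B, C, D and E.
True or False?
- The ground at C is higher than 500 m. False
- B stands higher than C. True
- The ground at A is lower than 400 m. True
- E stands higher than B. False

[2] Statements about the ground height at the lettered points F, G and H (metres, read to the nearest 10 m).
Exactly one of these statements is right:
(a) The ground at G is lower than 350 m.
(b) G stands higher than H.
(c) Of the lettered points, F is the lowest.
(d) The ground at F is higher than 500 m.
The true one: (a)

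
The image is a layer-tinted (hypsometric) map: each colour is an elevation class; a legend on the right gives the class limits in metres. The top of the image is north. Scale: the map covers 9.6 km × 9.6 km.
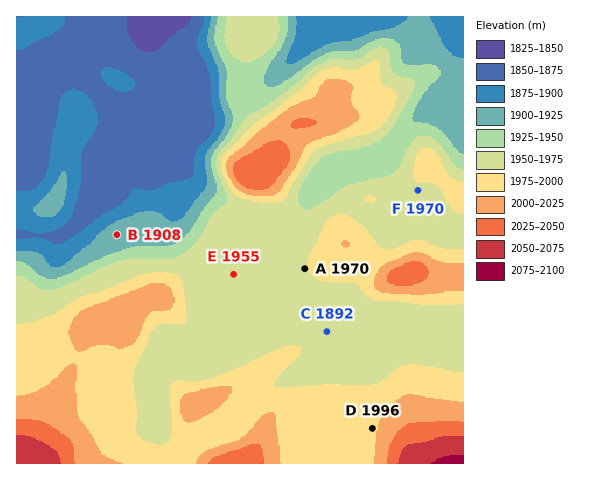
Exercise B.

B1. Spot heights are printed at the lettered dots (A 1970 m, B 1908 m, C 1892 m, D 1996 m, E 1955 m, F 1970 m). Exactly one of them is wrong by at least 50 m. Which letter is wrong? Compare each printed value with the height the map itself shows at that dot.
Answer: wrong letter C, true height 1955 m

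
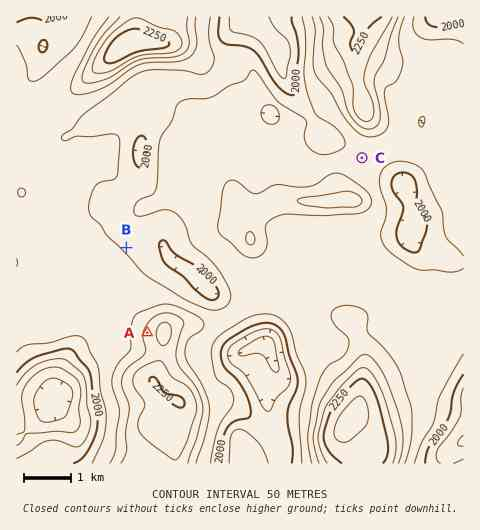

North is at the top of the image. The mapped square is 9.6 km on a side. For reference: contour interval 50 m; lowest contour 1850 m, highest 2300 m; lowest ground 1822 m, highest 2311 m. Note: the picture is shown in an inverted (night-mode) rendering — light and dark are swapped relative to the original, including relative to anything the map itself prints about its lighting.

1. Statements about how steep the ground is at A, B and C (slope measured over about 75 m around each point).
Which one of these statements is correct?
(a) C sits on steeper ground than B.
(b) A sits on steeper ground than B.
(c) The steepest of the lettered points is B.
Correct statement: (b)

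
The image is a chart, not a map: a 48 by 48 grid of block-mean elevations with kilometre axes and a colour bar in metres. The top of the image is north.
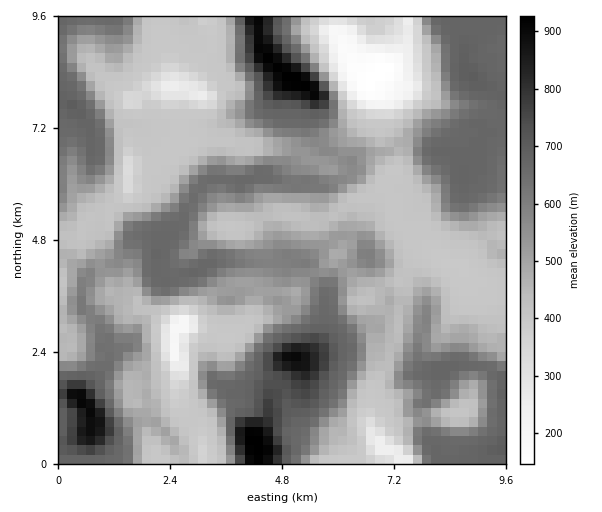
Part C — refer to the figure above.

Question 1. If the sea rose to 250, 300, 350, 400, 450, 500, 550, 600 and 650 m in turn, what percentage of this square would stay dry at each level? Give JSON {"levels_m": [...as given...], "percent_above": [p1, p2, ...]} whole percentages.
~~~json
{"levels_m": [250, 300, 350, 400, 450, 500, 550, 600, 650], "percent_above": [97, 95, 93, 88, 63, 52, 43, 34, 25]}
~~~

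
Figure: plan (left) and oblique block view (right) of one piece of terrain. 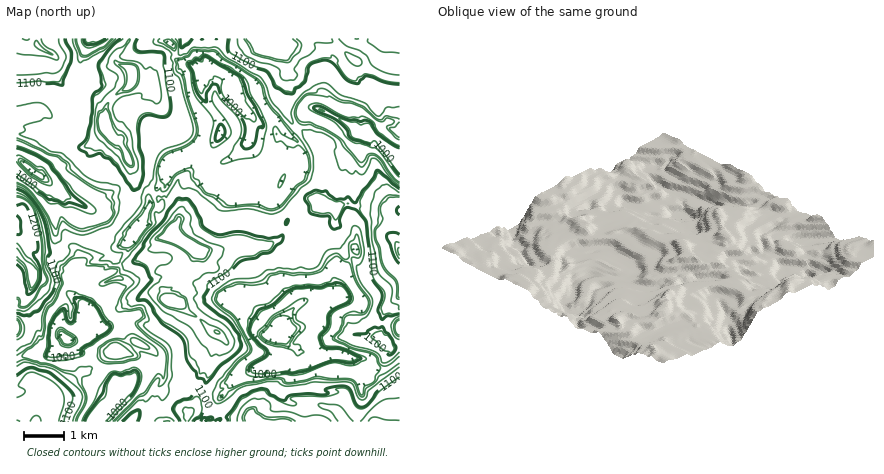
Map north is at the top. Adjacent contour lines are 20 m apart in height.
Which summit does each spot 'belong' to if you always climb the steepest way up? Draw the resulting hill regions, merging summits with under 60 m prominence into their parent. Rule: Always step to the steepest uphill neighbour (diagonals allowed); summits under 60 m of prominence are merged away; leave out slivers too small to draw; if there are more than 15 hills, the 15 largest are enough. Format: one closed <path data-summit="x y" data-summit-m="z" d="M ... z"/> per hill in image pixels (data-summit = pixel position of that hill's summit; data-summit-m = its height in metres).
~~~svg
<path data-summit="180 240" data-summit-m="1198" d="M230 133l-10 0-6 11-8 6-35 12-6 18 0 8-3 4-1 14-11 0-2 2-7 20-14 16 1 6-9 18-5 4 10 5 3 3 0 4-25 15-16 15 1 4 11 11 30-11 2 8 31 24 2 4 1 22 12 3 4 7 14-3 4 1 10 9 12 1 2 2 11-14 11-8 24-10 12-1 4 3 12-8 1-8-10-6-6-10 4-6 3-14 16-16-4-22 0-20 9-22 0-6-6-6-3-10-22-22-8 4-30-1-14-7-12 0-3-2-1-16 4-4 24-8 8-12 0-6z"/><path data-summit="400 252" data-summit-m="1247" d="M316 108l-6 0-4 4-10 20-5 4 7 6 2 14-5 10-9 6-8 16 0 4 22 20 3 10 6 6 0 6-9 22 0 20 4 22-16 16-7 22 9 10 8 6 12 3 12-2 4 4 16-3 10 4 10 0 8 3 4 6 10 3 16-10 0-202-6 0-10-12-14-13-6 2-16-12z"/><path data-summit="106 122" data-summit-m="1197" d="M168 38l-78 0-10 24 0 6 6 6-4 28-18 2-8-2-12 8-14 0-12 4-2 4 0 40 30 22 14 14 19 10-13 34-4 2 4 0 11 10 4 6-1 6 10-5 14-1 6-6 20-9 11-13 9-22-1-10 17-20 5-14 9-5 6 1 22-9 6-5 7-12-1-10-19-30 0-12 4-12-25-5-5-5-1-10-6-6z"/><path data-summit="34 276" data-summit-m="1255" d="M18 159l-2 199 14-4 18 1 20-16 6 11 14 6 22 20 10 14 12-8 8 2 10 6 6 0 7-10 0-26-2-4-31-23-2-9-30 11-12-13 16-17 25-15 0-4-13-8 5-4 9-18-1-6-17 6-6 6-14 1-10 5 1-6-4-6-11-10-8-2 8 0 13-34-19-10-14-14z"/><path data-summit="262 44" data-summit-m="1197" d="M400 38l-232 0 0 4 5 4 2 12 5 5 10 1 6 4 14-2 16 9 5 5-2 6 2 10 25 24 18-4 10 14 8 6 4-4 10-20 4-4 6 0 32 15 16 12 10-2 14-11 12-2z"/><path data-summit="252 420" data-summit-m="1197" d="M304 352l-6 0-2 6-12 8-4-3-12 1-24 10-10 6-12 16-2-2-12-1-8-8-6-2-12 2-4 6-14 0-4 15 3 16 237 0 0-62-12 9-6 1-8-3-4-6-12-3 10 16 0 4-8 5-10-11 0-15-8-3-16 3-4-4-12 2z"/><path data-summit="36 422" data-summit-m="1176" d="M68 339l-20 16-18-1-14 6 0 62 74 0 6-8 8 2 11-14 4-12-4-10-23-21-18-9z"/><path data-summit="38 46" data-summit-m="1185" d="M88 38l-72 0 0 79 2-3 12-4 14 0 12-8 8 2 18-2 4-28-6-6 0-6z"/>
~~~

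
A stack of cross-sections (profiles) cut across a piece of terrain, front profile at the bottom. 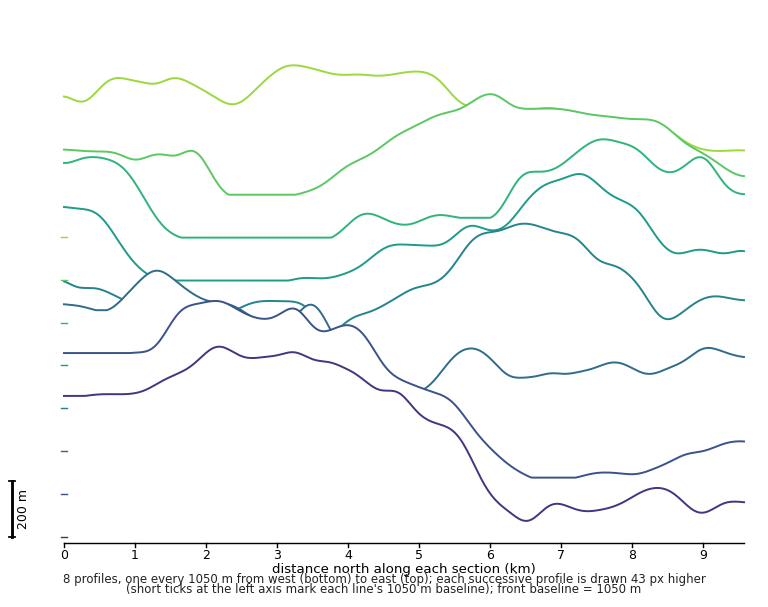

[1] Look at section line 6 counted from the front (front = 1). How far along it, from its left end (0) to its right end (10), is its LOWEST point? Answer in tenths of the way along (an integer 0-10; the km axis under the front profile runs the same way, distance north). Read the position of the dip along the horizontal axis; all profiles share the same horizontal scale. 3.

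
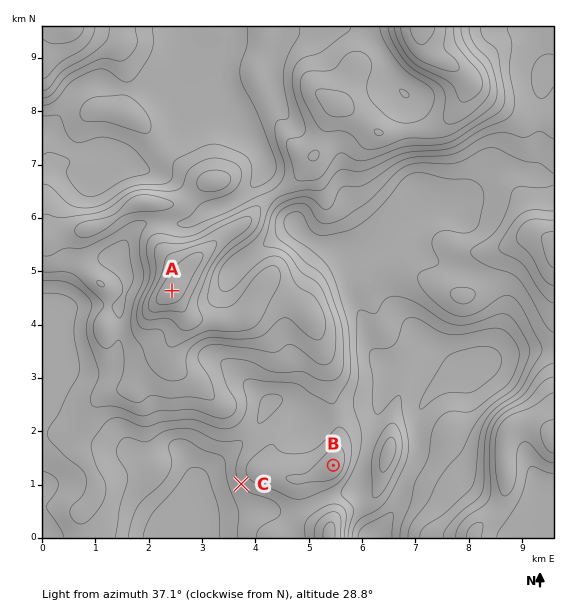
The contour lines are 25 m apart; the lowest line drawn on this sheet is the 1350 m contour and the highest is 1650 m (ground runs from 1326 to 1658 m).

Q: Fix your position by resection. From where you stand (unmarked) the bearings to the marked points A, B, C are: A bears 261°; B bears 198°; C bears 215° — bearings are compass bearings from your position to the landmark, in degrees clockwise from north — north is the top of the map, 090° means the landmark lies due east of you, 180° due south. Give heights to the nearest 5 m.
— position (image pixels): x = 402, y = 254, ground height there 1420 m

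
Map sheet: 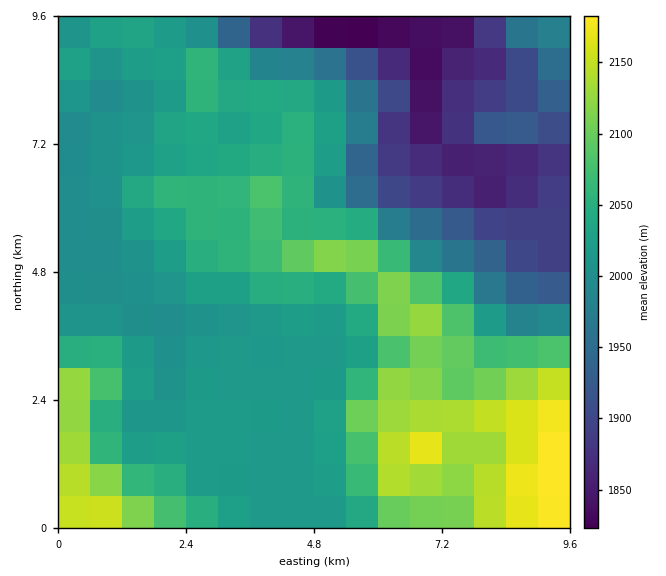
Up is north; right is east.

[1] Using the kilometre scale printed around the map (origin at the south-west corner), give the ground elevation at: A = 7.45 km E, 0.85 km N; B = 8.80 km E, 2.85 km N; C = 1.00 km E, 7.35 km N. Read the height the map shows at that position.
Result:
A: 2111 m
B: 2112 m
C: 2008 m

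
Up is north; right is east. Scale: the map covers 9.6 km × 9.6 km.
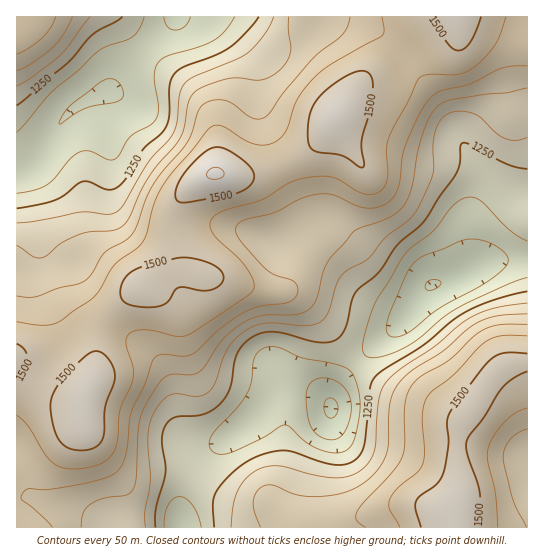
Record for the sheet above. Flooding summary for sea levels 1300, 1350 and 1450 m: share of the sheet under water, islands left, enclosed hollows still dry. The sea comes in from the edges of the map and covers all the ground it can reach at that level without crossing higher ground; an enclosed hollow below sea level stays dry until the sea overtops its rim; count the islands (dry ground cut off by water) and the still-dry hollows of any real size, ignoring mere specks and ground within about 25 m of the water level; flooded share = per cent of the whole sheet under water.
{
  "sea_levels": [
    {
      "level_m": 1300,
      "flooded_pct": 35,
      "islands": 0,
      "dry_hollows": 0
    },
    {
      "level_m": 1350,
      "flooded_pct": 45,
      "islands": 0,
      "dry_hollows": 0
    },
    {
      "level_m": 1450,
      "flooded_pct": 73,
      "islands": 0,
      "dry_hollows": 0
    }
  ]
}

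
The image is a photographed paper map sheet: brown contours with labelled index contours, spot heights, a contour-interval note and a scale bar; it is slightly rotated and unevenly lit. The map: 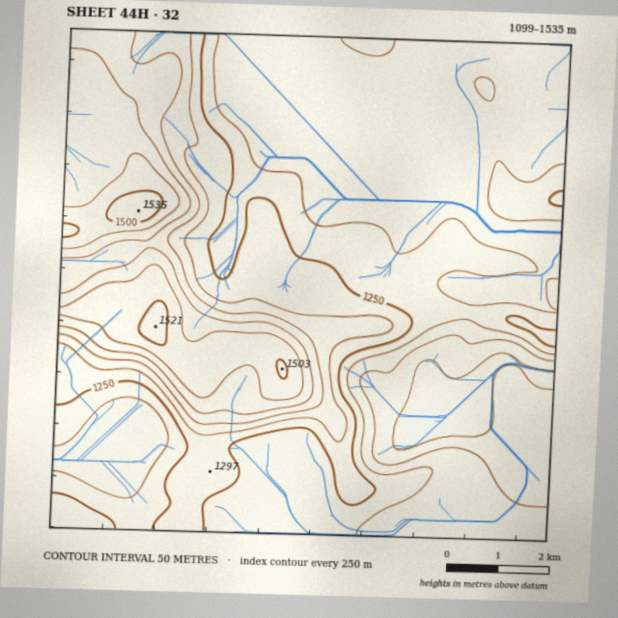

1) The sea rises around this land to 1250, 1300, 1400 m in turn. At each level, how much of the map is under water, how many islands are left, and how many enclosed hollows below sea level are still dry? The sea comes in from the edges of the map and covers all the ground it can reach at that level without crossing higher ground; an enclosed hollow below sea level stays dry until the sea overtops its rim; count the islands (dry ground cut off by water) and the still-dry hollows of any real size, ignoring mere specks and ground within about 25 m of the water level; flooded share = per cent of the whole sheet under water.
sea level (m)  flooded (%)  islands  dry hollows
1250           62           0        0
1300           74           0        0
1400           85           0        0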